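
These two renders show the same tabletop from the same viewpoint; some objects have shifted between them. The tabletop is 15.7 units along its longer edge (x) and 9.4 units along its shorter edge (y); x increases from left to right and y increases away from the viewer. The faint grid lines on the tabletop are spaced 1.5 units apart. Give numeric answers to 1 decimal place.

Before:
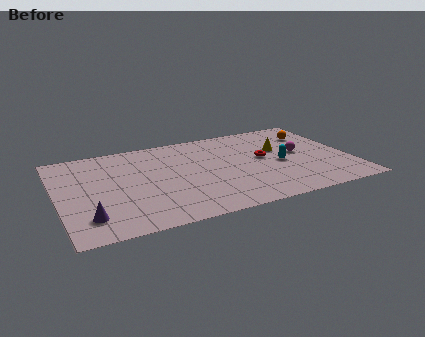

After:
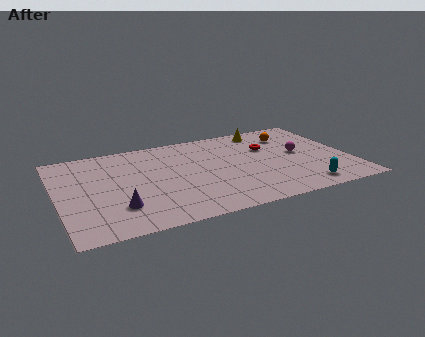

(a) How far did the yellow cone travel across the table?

2.5

From (12.1, 5.8) to (11.6, 8.2), the yellow cone covered √(0.5² + 2.4²) ≈ 2.5 units.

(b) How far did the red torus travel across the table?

1.2

The red torus was near (11.1, 5.1) before and (11.5, 6.2) after, so it travelled √(0.4² + 1.1²) ≈ 1.2 units.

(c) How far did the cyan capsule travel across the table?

3.0

The cyan capsule moved from about (11.9, 4.2) to (12.8, 1.3), a distance of √(0.9² + 2.9²) ≈ 3.0.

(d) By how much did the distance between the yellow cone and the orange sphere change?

-0.7

The distance was about 2.3 in the first image and 1.6 in the second, so they moved 0.7 units closer together.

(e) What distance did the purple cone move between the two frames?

1.7

The purple cone was near (1.4, 2.0) before and (3.0, 2.5) after, so it travelled √(1.6² + 0.5²) ≈ 1.7 units.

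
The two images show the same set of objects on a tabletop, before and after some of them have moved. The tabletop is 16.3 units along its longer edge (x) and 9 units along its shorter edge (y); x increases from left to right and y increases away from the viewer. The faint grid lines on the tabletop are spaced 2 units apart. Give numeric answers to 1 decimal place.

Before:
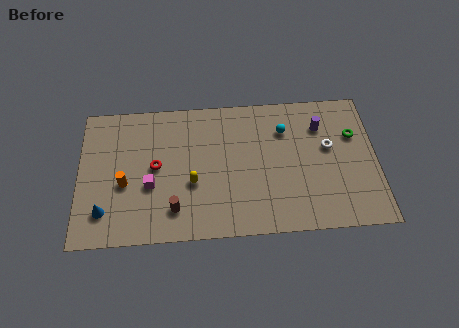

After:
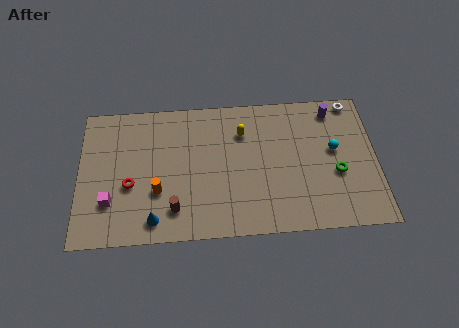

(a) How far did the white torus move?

3.2

The white torus was near (13.7, 5.3) before and (15.1, 8.2) after, so it travelled √(1.4² + 2.9²) ≈ 3.2 units.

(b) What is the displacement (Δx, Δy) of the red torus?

(-1.4, -1.1)

The red torus started near (4.2, 4.7) and ended near (2.8, 3.6).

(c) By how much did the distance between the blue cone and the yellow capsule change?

+2.2

Before: roughly 5.0 units apart; after: 7.2. That's 2.2 units further apart.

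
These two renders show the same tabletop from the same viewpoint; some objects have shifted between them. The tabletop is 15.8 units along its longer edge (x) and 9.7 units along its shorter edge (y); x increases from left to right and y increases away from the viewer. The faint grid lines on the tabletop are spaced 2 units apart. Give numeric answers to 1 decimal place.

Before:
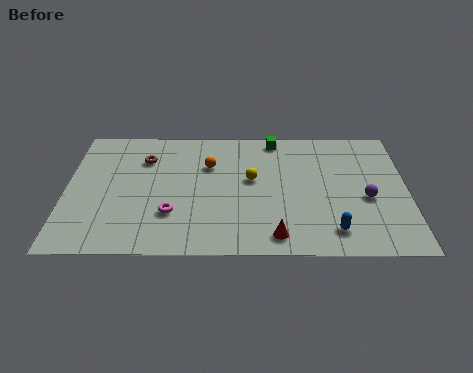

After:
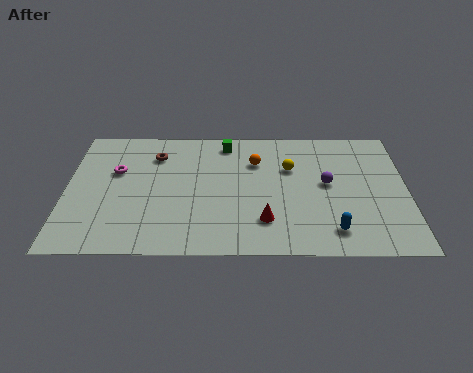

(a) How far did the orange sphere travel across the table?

2.2

The orange sphere was near (6.6, 6.6) before and (8.8, 6.9) after, so it travelled √(2.2² + 0.3²) ≈ 2.2 units.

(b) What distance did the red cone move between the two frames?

1.2

The red cone was near (9.7, 1.3) before and (9.2, 2.4) after, so it travelled √(0.5² + 1.1²) ≈ 1.2 units.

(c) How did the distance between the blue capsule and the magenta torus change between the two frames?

+3.4

Before: roughly 7.5 units apart; after: 10.9. That's 3.4 units further apart.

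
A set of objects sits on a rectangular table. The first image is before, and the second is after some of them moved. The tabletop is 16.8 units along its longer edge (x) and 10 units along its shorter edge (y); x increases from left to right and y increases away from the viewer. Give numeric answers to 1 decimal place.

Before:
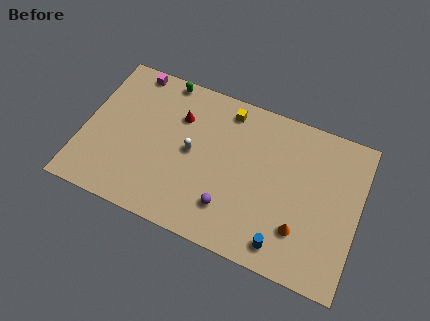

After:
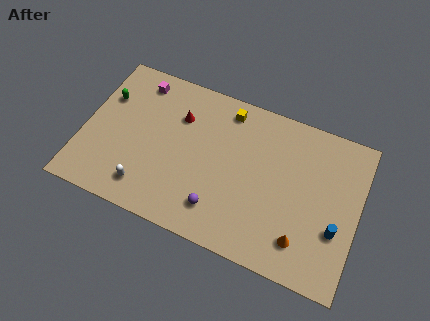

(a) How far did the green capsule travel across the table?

4.1

The green capsule moved from about (4.4, 9.2) to (1.1, 6.8), a distance of √(3.3² + 2.4²) ≈ 4.1.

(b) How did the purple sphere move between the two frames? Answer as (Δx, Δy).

(-0.6, -0.3)

The purple sphere was at about (9.2, 2.4) and moved to about (8.6, 2.1).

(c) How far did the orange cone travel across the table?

0.6

From (13.5, 2.7) to (13.7, 2.1), the orange cone covered √(0.2² + 0.6²) ≈ 0.6 units.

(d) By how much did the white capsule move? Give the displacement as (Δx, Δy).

(-2.4, -3.3)

The white capsule was at about (6.6, 5.1) and moved to about (4.2, 1.8).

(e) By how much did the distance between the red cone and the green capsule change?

+2.1

They were about 2.4 units apart before and 4.5 after — 2.1 units further apart.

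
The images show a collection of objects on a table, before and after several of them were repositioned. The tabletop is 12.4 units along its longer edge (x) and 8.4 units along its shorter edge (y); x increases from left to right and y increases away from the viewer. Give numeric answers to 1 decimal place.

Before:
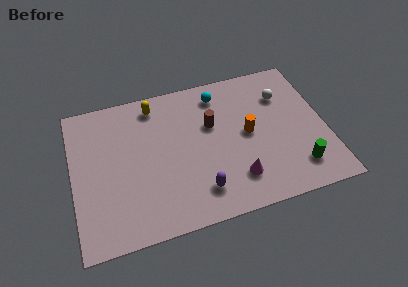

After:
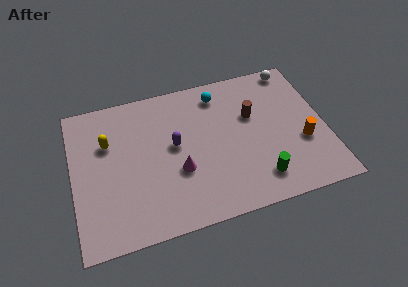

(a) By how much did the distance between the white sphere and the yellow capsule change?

+3.2

They were about 6.4 units apart before and 9.6 after — 3.2 units further apart.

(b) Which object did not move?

the cyan sphere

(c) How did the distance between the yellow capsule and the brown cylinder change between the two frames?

+3.8

The distance was about 3.3 in the first image and 7.1 in the second, so they moved 3.8 units further apart.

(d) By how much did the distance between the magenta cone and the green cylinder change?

+1.1

They were about 3.0 units apart before and 4.1 after — 1.1 units further apart.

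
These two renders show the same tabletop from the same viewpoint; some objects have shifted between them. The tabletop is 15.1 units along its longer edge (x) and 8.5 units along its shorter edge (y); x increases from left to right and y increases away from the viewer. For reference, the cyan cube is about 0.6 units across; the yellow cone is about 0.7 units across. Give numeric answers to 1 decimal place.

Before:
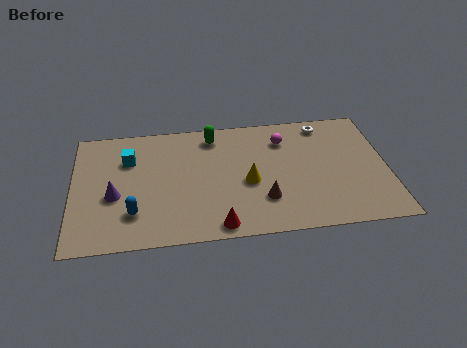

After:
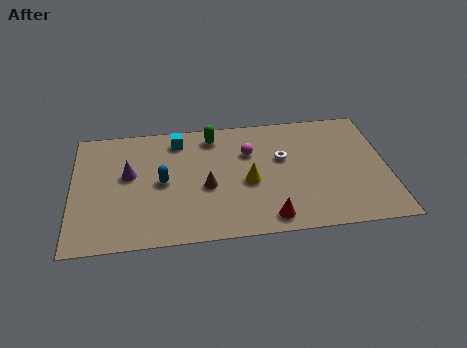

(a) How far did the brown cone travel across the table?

3.0

The brown cone moved from about (9.1, 2.4) to (6.4, 3.6), a distance of √(2.7² + 1.2²) ≈ 3.0.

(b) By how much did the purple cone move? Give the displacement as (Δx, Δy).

(0.7, 1.4)

The purple cone was at about (2.0, 3.5) and moved to about (2.7, 4.9).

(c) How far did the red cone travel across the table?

2.4

The red cone moved from about (6.9, 0.9) to (9.3, 1.1), a distance of √(2.4² + 0.2²) ≈ 2.4.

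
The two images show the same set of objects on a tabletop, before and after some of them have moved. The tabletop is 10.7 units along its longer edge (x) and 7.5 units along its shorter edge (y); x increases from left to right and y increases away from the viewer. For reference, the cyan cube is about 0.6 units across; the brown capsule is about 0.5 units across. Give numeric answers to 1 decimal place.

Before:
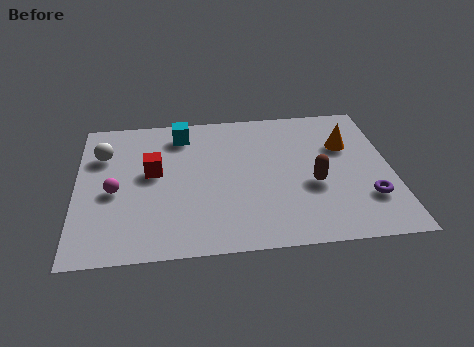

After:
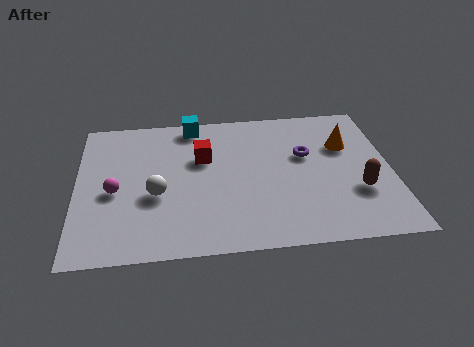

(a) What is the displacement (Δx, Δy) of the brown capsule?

(1.5, -0.5)

The brown capsule started near (8.0, 3.0) and ended near (9.5, 2.5).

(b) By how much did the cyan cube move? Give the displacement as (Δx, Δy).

(0.4, 0.5)

From the two frames, the cyan cube sits at roughly (3.6, 6.2) before and (4.0, 6.7) after.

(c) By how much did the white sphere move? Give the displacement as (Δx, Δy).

(1.8, -2.3)

The white sphere was at about (0.9, 5.3) and moved to about (2.7, 3.0).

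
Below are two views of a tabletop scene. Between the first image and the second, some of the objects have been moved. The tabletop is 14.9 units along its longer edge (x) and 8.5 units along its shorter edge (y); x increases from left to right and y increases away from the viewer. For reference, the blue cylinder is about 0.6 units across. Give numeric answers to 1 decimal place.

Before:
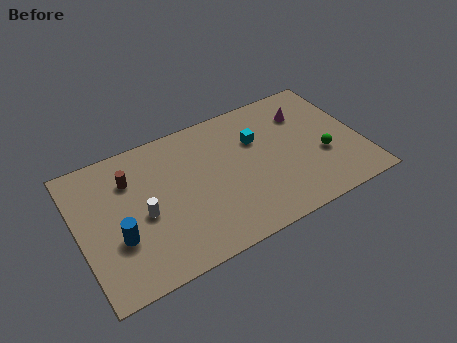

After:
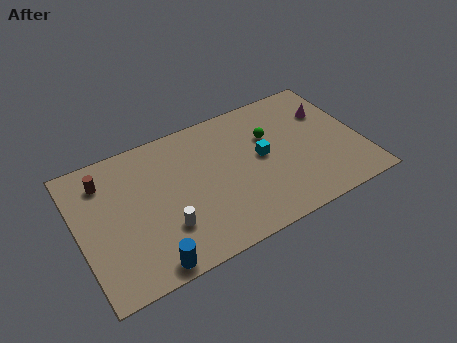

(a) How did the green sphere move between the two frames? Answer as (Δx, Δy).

(-2.5, 2.4)

From the two frames, the green sphere sits at roughly (12.8, 3.2) before and (10.3, 5.6) after.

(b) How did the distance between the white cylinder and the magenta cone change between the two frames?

+0.5

Before: roughly 9.3 units apart; after: 9.8. That's 0.5 units further apart.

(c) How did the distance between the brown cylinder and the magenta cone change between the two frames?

+2.5

The distance was about 9.4 in the first image and 11.9 in the second, so they moved 2.5 units further apart.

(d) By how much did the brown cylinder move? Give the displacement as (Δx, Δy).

(-1.3, 0.5)

From the two frames, the brown cylinder sits at roughly (2.9, 6.2) before and (1.6, 6.7) after.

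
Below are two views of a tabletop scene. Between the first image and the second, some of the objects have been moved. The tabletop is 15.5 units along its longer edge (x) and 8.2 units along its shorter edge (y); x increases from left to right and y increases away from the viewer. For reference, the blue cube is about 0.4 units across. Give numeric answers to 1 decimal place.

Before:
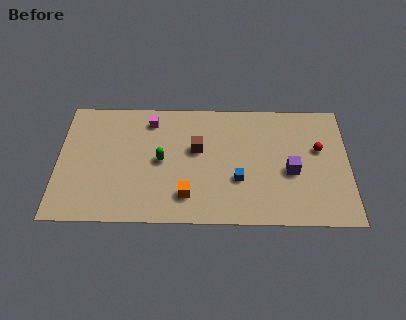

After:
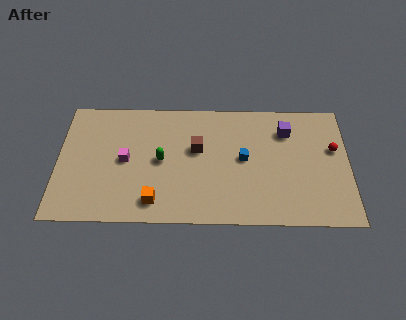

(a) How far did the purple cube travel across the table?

2.7

The purple cube was near (12.4, 3.5) before and (12.2, 6.2) after, so it travelled √(0.2² + 2.7²) ≈ 2.7 units.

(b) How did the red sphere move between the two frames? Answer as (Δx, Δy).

(0.8, 0.0)

The red sphere was at about (13.9, 5.0) and moved to about (14.7, 5.0).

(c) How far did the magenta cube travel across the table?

3.0

From (4.9, 6.8) to (3.6, 4.1), the magenta cube covered √(1.3² + 2.7²) ≈ 3.0 units.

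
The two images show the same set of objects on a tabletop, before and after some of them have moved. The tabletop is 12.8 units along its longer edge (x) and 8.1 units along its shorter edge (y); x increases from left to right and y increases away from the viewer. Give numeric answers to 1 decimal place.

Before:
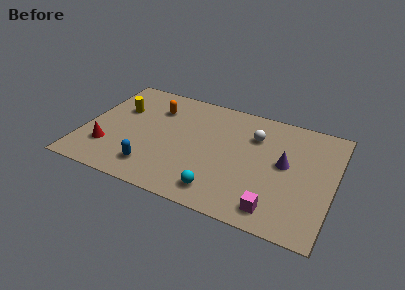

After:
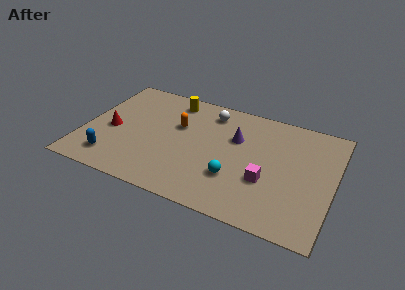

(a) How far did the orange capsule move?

1.6

The orange capsule was near (3.4, 6.0) before and (4.7, 5.1) after, so it travelled √(1.3² + 0.9²) ≈ 1.6 units.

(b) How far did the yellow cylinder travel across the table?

3.1

The yellow cylinder moved from about (1.6, 5.3) to (4.2, 6.9), a distance of √(2.6² + 1.6²) ≈ 3.1.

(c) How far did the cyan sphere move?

1.3

The cyan sphere was near (7.3, 1.3) before and (7.9, 2.5) after, so it travelled √(0.6² + 1.2²) ≈ 1.3 units.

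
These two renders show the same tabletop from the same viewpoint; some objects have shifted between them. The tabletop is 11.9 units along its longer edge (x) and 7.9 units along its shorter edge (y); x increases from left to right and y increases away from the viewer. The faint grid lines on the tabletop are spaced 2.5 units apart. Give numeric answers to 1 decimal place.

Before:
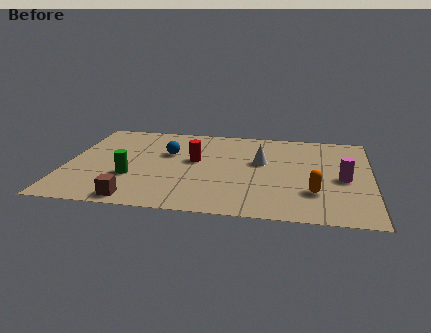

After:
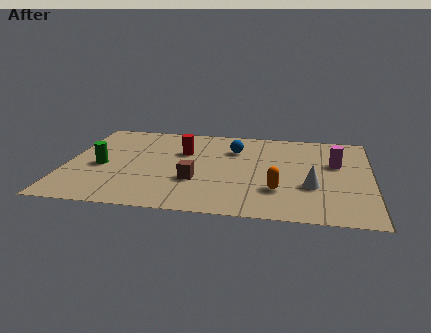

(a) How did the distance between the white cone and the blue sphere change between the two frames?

+0.5

Before: roughly 3.7 units apart; after: 4.2. That's 0.5 units further apart.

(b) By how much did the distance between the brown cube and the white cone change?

-1.6

Before: roughly 6.1 units apart; after: 4.5. That's 1.6 units closer together.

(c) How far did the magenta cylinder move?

1.3

From (10.8, 3.6) to (10.5, 4.9), the magenta cylinder covered √(0.3² + 1.3²) ≈ 1.3 units.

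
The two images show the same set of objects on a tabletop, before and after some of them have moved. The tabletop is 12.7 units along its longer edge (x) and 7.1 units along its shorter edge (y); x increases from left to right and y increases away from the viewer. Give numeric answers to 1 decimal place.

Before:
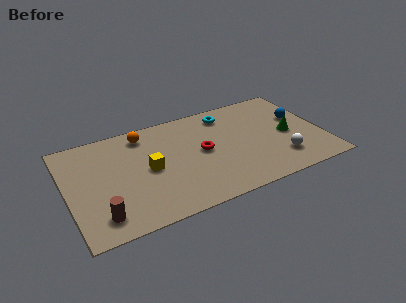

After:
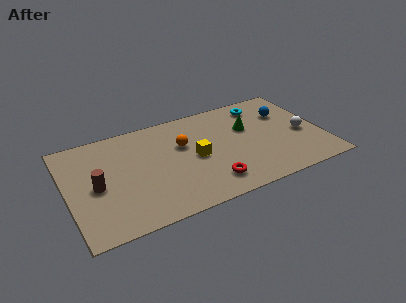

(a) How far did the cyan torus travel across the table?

1.8

The cyan torus moved from about (8.2, 5.9) to (10.0, 5.9), a distance of √(1.8² + 0.0²) ≈ 1.8.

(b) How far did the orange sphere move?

2.3

From (4.0, 6.0) to (5.8, 4.5), the orange sphere covered √(1.8² + 1.5²) ≈ 2.3 units.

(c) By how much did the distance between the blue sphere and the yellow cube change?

-2.7

They were about 7.7 units apart before and 5.0 after — 2.7 units closer together.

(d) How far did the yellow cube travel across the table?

2.3

From (4.0, 3.5) to (6.3, 3.4), the yellow cube covered √(2.3² + 0.1²) ≈ 2.3 units.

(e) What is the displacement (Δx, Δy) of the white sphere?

(1.3, 1.4)

From the two frames, the white sphere sits at roughly (10.4, 1.7) before and (11.7, 3.1) after.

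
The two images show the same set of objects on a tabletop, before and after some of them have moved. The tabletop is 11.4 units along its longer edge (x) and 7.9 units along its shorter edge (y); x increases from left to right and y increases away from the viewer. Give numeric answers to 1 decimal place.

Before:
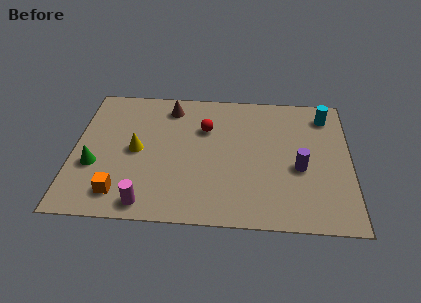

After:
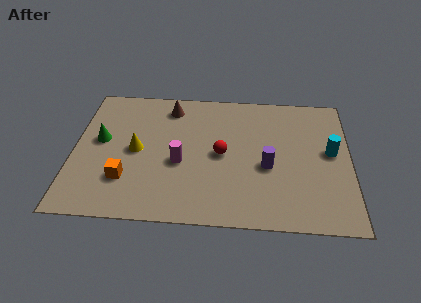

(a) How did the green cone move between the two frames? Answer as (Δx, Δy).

(0.2, 1.5)

The green cone was at about (0.9, 2.9) and moved to about (1.1, 4.4).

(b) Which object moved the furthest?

the magenta cylinder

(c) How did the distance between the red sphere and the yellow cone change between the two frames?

+0.3

The distance was about 3.2 in the first image and 3.5 in the second, so they moved 0.3 units further apart.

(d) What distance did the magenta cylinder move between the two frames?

2.7

The magenta cylinder moved from about (3.1, 0.9) to (4.4, 3.3), a distance of √(1.3² + 2.4²) ≈ 2.7.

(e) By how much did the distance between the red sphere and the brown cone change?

+1.6

The distance was about 1.9 in the first image and 3.5 in the second, so they moved 1.6 units further apart.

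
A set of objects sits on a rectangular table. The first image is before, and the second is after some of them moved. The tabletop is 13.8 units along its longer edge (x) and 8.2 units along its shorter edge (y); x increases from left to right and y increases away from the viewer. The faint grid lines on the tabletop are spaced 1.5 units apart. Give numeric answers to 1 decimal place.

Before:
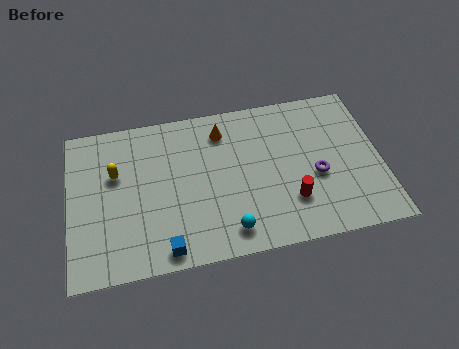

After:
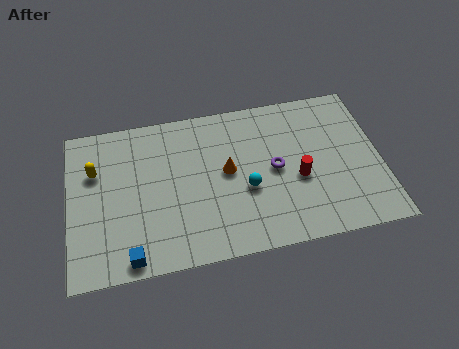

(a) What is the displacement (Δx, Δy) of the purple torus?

(-1.8, 0.7)

The purple torus started near (10.9, 3.4) and ended near (9.1, 4.1).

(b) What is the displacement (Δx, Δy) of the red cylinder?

(0.4, 1.1)

From the two frames, the red cylinder sits at roughly (9.7, 2.3) before and (10.1, 3.4) after.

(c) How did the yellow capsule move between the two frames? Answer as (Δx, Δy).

(-0.9, 0.3)

The yellow capsule started near (2.1, 5.2) and ended near (1.2, 5.5).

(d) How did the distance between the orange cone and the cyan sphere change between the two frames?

-3.9

They were about 5.3 units apart before and 1.4 after — 3.9 units closer together.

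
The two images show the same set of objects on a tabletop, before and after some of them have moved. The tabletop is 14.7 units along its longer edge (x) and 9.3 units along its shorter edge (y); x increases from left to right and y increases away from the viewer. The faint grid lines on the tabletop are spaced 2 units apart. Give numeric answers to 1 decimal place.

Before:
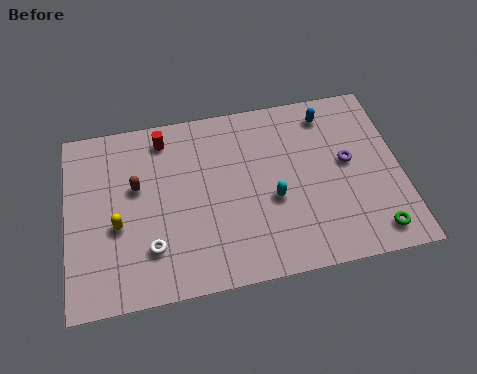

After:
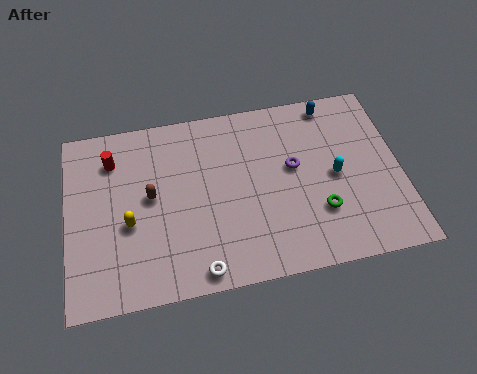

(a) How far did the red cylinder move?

2.4

The red cylinder was near (4.4, 7.9) before and (2.1, 7.2) after, so it travelled √(2.3² + 0.7²) ≈ 2.4 units.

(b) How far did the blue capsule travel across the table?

0.5

The blue capsule moved from about (11.7, 7.8) to (11.9, 8.3), a distance of √(0.2² + 0.5²) ≈ 0.5.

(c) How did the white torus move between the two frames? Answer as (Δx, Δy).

(2.0, -1.5)

The white torus was at about (3.6, 2.4) and moved to about (5.6, 0.9).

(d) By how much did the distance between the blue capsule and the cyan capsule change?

-1.0

The distance was about 4.8 in the first image and 3.8 in the second, so they moved 1.0 units closer together.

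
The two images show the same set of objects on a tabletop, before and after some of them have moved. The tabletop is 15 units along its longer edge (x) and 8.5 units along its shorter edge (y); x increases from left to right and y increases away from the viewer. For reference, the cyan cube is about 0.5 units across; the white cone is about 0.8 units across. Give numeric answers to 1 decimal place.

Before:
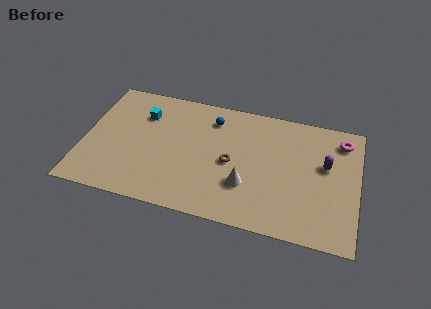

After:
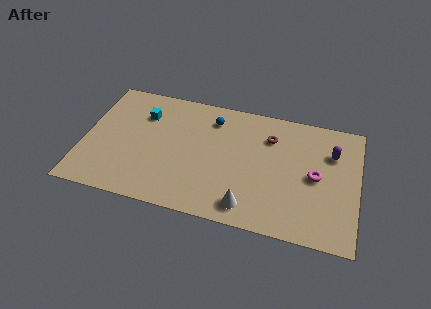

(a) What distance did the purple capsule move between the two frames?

0.9

From (13.2, 5.1) to (13.5, 6.0), the purple capsule covered √(0.3² + 0.9²) ≈ 0.9 units.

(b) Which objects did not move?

the cyan cube and the blue sphere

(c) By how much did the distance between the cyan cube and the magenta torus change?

-1.1

The distance was about 10.9 in the first image and 9.8 in the second, so they moved 1.1 units closer together.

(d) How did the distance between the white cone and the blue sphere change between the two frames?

+1.4

The distance was about 4.6 in the first image and 6.0 in the second, so they moved 1.4 units further apart.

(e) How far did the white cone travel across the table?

1.4

From (9.0, 2.7) to (9.2, 1.3), the white cone covered √(0.2² + 1.4²) ≈ 1.4 units.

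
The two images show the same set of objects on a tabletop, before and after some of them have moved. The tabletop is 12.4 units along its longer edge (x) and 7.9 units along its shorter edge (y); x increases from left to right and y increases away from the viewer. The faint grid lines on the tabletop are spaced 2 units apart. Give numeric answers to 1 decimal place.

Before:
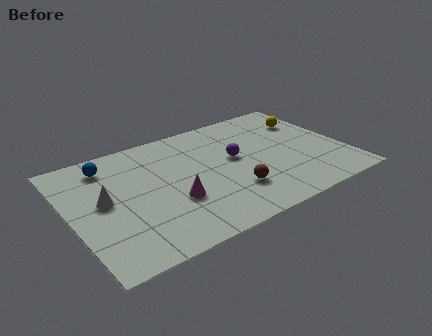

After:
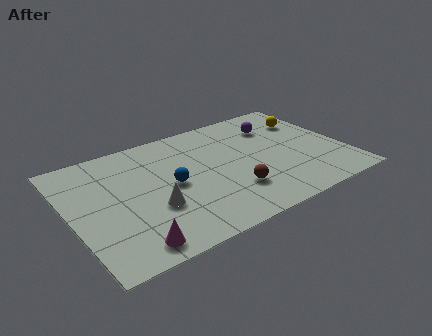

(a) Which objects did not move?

the brown sphere and the yellow sphere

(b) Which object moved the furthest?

the blue sphere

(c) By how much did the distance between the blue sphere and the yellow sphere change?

-2.3

Before: roughly 9.2 units apart; after: 6.9. That's 2.3 units closer together.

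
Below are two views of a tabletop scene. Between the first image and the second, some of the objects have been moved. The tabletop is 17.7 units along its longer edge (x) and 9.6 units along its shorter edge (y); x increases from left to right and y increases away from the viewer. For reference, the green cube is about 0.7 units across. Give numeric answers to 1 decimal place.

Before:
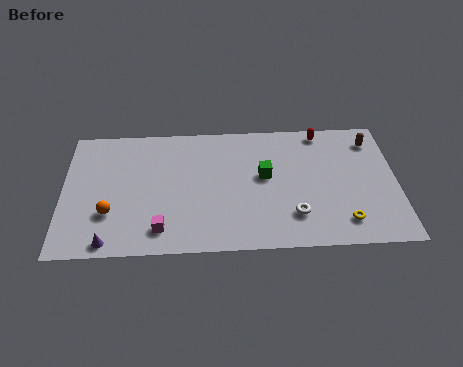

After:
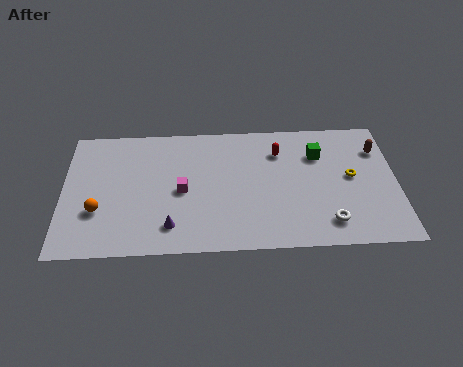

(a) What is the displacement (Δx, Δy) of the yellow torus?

(0.5, 3.3)

The yellow torus started near (14.8, 1.8) and ended near (15.3, 5.1).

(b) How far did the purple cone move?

3.4

The purple cone was near (2.5, 0.9) before and (5.7, 1.9) after, so it travelled √(3.2² + 1.0²) ≈ 3.4 units.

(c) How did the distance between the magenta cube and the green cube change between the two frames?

+1.1

Before: roughly 6.6 units apart; after: 7.7. That's 1.1 units further apart.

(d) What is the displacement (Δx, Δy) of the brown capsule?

(0.3, -0.7)

From the two frames, the brown capsule sits at roughly (16.5, 7.8) before and (16.8, 7.1) after.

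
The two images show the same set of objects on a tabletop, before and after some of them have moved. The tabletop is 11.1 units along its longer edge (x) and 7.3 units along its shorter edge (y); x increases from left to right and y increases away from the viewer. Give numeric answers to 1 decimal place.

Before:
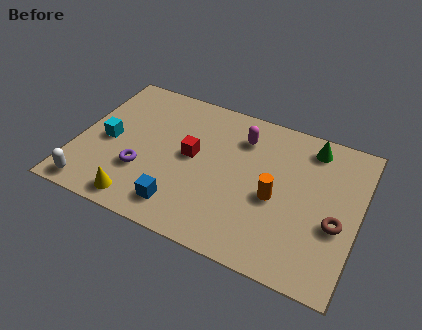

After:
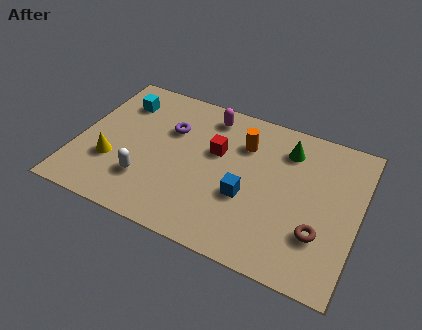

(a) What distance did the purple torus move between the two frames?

2.6

The purple torus was near (2.7, 2.4) before and (3.5, 4.9) after, so it travelled √(0.8² + 2.5²) ≈ 2.6 units.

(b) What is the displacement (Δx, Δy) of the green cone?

(-0.9, -0.5)

The green cone was at about (9.0, 6.2) and moved to about (8.1, 5.7).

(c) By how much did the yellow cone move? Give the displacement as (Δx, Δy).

(-1.3, 1.5)

The yellow cone was at about (2.8, 0.9) and moved to about (1.5, 2.4).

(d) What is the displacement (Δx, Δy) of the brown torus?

(-0.6, -0.7)

The brown torus was at about (10.3, 2.9) and moved to about (9.7, 2.2).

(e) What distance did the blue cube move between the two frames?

2.8

The blue cube was near (4.4, 1.3) before and (6.8, 2.8) after, so it travelled √(2.4² + 1.5²) ≈ 2.8 units.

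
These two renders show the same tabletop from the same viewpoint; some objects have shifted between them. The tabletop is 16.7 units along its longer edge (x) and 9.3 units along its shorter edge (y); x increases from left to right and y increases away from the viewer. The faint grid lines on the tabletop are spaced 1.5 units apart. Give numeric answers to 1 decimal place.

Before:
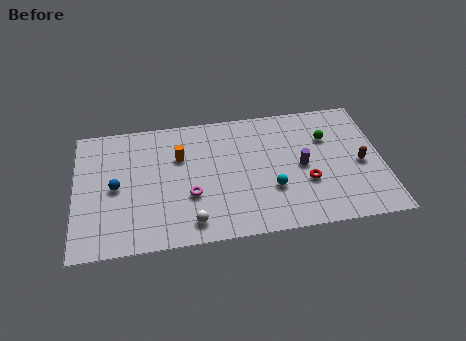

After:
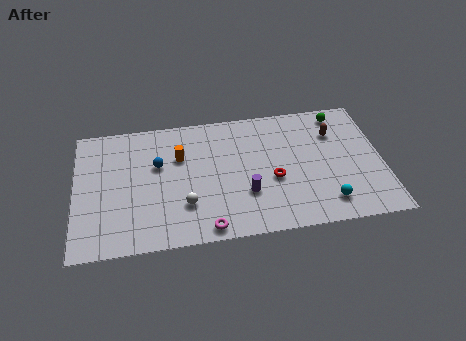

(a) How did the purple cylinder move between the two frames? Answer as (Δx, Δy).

(-3.1, -1.5)

From the two frames, the purple cylinder sits at roughly (12.3, 4.5) before and (9.2, 3.0) after.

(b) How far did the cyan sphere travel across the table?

3.2

The cyan sphere moved from about (10.6, 3.1) to (13.5, 1.7), a distance of √(2.9² + 1.4²) ≈ 3.2.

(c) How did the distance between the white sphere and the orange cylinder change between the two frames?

-1.3

They were about 4.8 units apart before and 3.5 after — 1.3 units closer together.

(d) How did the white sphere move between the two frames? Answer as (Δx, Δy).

(-0.3, 1.3)

From the two frames, the white sphere sits at roughly (6.2, 1.4) before and (5.9, 2.7) after.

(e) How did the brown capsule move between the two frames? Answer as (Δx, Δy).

(-1.3, 2.5)

From the two frames, the brown capsule sits at roughly (15.5, 4.2) before and (14.2, 6.7) after.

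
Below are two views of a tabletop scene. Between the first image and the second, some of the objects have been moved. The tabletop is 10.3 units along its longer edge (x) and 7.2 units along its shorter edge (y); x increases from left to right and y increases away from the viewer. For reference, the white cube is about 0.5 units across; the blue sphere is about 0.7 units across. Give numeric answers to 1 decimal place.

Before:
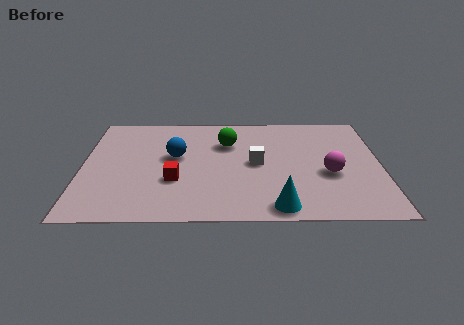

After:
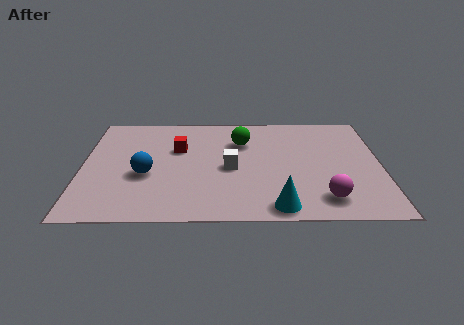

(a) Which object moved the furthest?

the red cube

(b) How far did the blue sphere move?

1.6

The blue sphere was near (3.2, 4.1) before and (2.2, 2.9) after, so it travelled √(1.0² + 1.2²) ≈ 1.6 units.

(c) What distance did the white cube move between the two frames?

0.9

The white cube moved from about (6.0, 3.6) to (5.1, 3.3), a distance of √(0.9² + 0.3²) ≈ 0.9.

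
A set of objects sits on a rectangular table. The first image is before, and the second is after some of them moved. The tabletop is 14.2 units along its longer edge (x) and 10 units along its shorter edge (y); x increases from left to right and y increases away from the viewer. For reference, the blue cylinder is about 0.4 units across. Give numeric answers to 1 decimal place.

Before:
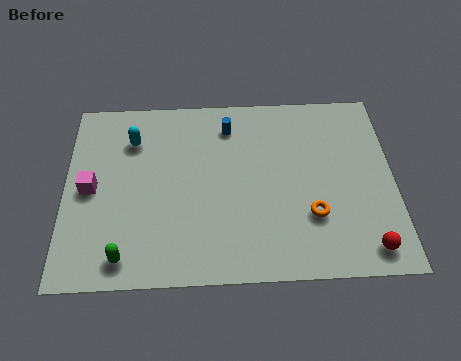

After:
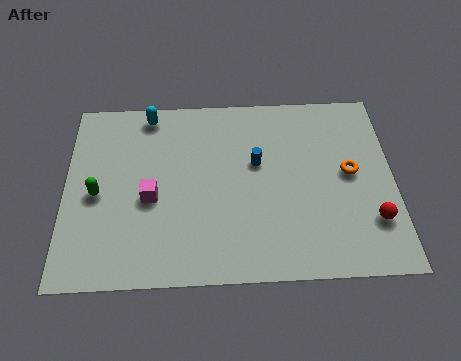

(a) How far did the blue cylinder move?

2.4

The blue cylinder moved from about (7.1, 8.1) to (8.3, 6.0), a distance of √(1.2² + 2.1²) ≈ 2.4.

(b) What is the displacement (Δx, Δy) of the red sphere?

(0.3, 1.4)

The red sphere started near (12.9, 1.3) and ended near (13.2, 2.7).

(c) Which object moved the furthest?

the green capsule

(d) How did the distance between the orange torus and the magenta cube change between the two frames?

-1.0

Before: roughly 9.7 units apart; after: 8.7. That's 1.0 units closer together.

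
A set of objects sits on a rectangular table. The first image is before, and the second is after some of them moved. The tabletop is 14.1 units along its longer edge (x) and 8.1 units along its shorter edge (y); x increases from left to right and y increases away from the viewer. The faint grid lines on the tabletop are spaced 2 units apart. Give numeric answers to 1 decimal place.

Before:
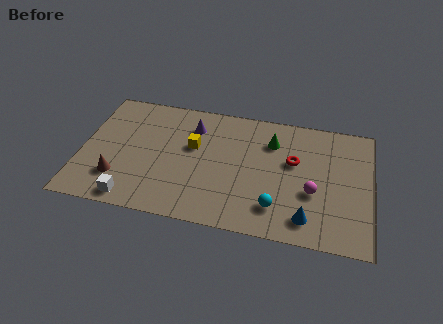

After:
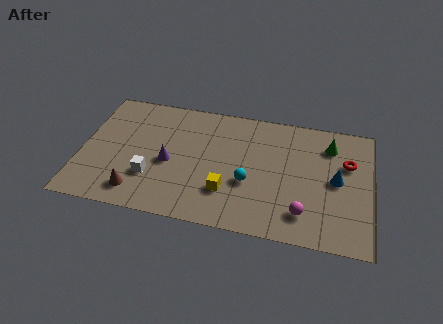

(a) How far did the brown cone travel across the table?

1.2

The brown cone moved from about (1.9, 2.1) to (2.9, 1.4), a distance of √(1.0² + 0.7²) ≈ 1.2.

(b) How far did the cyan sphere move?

1.9

The cyan sphere was near (9.6, 1.8) before and (8.2, 3.1) after, so it travelled √(1.4² + 1.3²) ≈ 1.9 units.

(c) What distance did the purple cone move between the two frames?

2.8

The purple cone was near (5.3, 6.2) before and (4.3, 3.6) after, so it travelled √(1.0² + 2.6²) ≈ 2.8 units.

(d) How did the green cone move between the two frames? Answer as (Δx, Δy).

(2.8, 0.3)

From the two frames, the green cone sits at roughly (9.2, 6.0) before and (12.0, 6.3) after.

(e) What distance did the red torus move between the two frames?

2.6

From (10.3, 4.9) to (12.9, 5.3), the red torus covered √(2.6² + 0.4²) ≈ 2.6 units.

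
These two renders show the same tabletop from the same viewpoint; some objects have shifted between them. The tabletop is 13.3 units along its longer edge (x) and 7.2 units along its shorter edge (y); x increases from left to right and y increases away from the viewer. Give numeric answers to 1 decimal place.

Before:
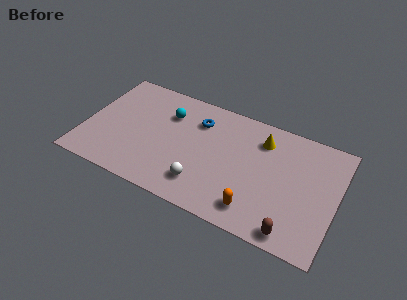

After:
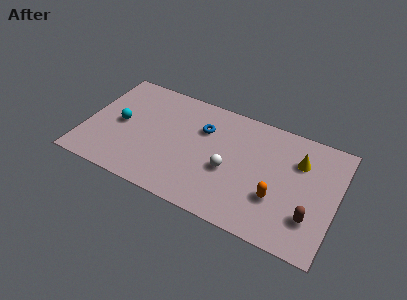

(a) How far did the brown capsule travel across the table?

1.4

The brown capsule was near (11.3, 0.8) before and (12.1, 2.0) after, so it travelled √(0.8² + 1.2²) ≈ 1.4 units.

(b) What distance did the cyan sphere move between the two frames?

2.9

From (4.2, 5.2) to (1.8, 3.6), the cyan sphere covered √(2.4² + 1.6²) ≈ 2.9 units.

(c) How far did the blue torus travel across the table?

0.5

The blue torus moved from about (5.8, 5.4) to (6.1, 5.0), a distance of √(0.3² + 0.4²) ≈ 0.5.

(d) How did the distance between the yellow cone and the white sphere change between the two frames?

-0.7

The distance was about 4.8 in the first image and 4.1 in the second, so they moved 0.7 units closer together.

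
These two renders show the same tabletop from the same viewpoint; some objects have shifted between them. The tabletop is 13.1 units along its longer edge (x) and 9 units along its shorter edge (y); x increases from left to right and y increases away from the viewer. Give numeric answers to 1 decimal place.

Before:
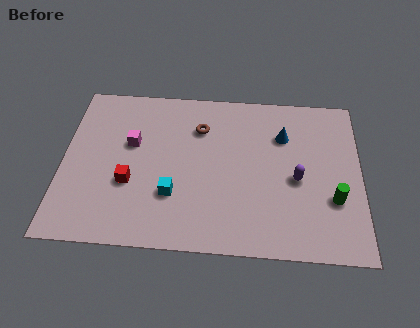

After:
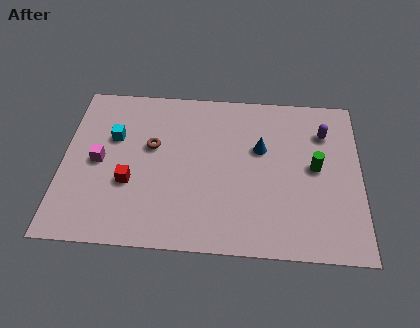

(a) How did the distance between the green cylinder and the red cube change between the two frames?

-0.7

Before: roughly 8.9 units apart; after: 8.2. That's 0.7 units closer together.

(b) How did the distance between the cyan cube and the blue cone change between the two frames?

+0.5

Before: roughly 6.0 units apart; after: 6.5. That's 0.5 units further apart.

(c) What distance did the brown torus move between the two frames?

2.4

The brown torus moved from about (6.0, 6.6) to (3.9, 5.4), a distance of √(2.1² + 1.2²) ≈ 2.4.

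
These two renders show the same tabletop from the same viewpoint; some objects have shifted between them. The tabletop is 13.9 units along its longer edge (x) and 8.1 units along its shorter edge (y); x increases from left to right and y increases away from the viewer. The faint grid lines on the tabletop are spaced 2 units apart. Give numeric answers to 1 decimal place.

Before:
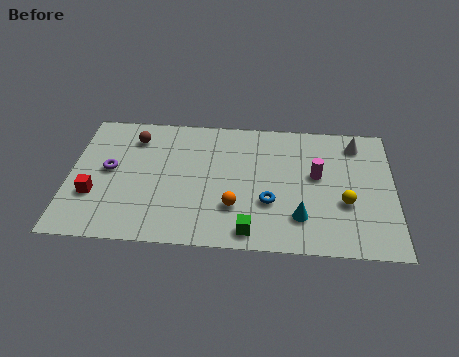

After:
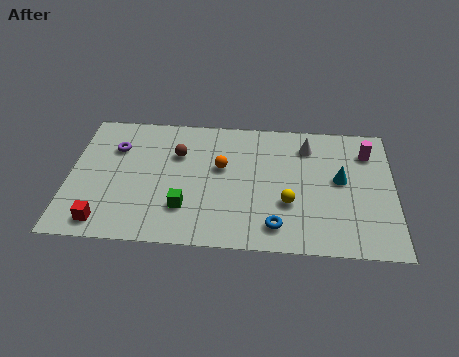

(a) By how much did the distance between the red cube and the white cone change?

-1.8

They were about 11.9 units apart before and 10.1 after — 1.8 units closer together.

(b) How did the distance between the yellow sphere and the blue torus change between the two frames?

-1.7

Before: roughly 3.2 units apart; after: 1.5. That's 1.7 units closer together.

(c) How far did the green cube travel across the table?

3.0

From (7.8, 1.0) to (5.0, 2.2), the green cube covered √(2.8² + 1.2²) ≈ 3.0 units.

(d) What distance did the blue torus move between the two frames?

1.4

From (8.6, 2.8) to (8.9, 1.4), the blue torus covered √(0.3² + 1.4²) ≈ 1.4 units.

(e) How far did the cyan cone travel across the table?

2.9

The cyan cone was near (9.9, 2.0) before and (11.6, 4.4) after, so it travelled √(1.7² + 2.4²) ≈ 2.9 units.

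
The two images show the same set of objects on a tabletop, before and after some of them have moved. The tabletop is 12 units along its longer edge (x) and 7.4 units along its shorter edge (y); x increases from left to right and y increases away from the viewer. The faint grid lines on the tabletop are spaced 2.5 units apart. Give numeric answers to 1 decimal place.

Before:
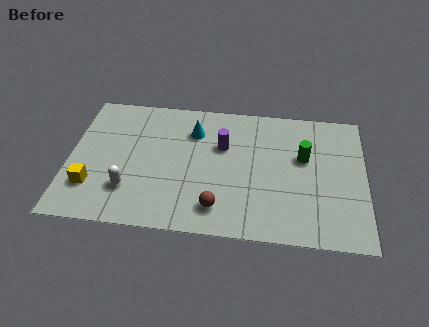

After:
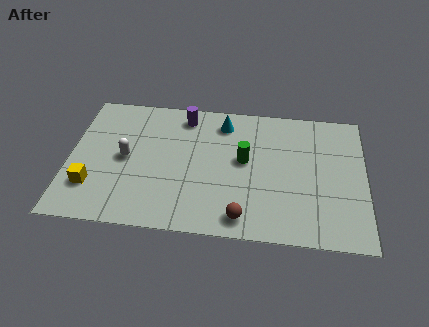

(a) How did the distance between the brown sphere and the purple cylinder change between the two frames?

+2.5

Before: roughly 3.4 units apart; after: 5.9. That's 2.5 units further apart.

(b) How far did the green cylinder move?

2.4

The green cylinder moved from about (9.5, 4.5) to (7.1, 4.1), a distance of √(2.4² + 0.4²) ≈ 2.4.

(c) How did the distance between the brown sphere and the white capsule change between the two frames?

+1.9

They were about 3.6 units apart before and 5.5 after — 1.9 units further apart.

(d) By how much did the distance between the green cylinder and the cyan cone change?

-2.4

They were about 4.6 units apart before and 2.2 after — 2.4 units closer together.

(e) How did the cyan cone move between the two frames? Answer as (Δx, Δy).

(1.2, 0.6)

The cyan cone started near (5.0, 5.5) and ended near (6.2, 6.1).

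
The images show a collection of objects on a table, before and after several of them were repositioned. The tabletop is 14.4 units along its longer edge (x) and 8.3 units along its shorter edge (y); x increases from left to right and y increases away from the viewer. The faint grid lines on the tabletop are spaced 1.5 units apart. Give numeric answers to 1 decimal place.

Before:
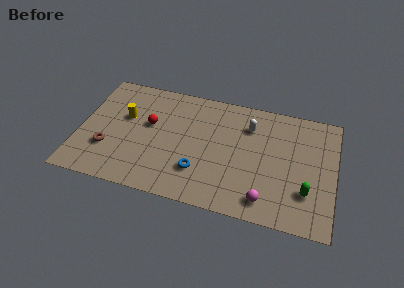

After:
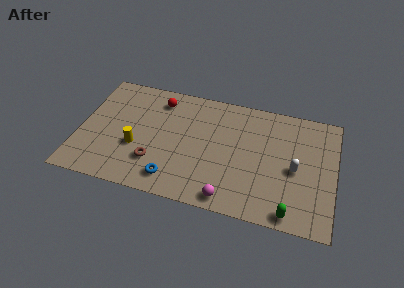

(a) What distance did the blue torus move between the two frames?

1.7

The blue torus moved from about (6.9, 2.3) to (5.5, 1.4), a distance of √(1.4² + 0.9²) ≈ 1.7.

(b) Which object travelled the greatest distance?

the white capsule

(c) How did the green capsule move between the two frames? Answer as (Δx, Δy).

(-0.8, -1.6)

From the two frames, the green capsule sits at roughly (12.9, 2.4) before and (12.1, 0.8) after.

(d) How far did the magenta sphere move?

2.0

The magenta sphere was near (10.7, 1.3) before and (8.7, 0.9) after, so it travelled √(2.0² + 0.4²) ≈ 2.0 units.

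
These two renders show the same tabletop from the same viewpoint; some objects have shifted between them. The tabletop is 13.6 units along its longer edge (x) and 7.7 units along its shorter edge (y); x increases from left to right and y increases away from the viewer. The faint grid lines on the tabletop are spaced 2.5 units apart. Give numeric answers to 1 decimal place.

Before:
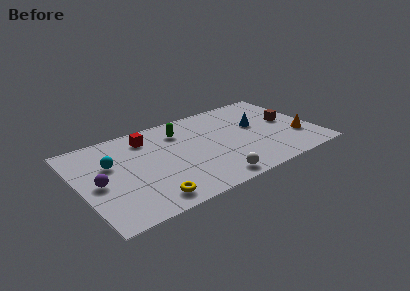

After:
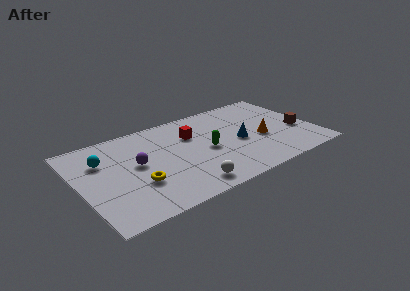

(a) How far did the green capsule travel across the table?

2.6

From (6.1, 5.9) to (7.3, 3.6), the green capsule covered √(1.2² + 2.3²) ≈ 2.6 units.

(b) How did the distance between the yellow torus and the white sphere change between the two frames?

-0.6

The distance was about 3.6 in the first image and 3.0 in the second, so they moved 0.6 units closer together.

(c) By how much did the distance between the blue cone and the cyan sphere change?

-0.6

They were about 8.5 units apart before and 7.9 after — 0.6 units closer together.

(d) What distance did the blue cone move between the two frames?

1.6

The blue cone was near (10.4, 4.5) before and (9.2, 3.5) after, so it travelled √(1.2² + 1.0²) ≈ 1.6 units.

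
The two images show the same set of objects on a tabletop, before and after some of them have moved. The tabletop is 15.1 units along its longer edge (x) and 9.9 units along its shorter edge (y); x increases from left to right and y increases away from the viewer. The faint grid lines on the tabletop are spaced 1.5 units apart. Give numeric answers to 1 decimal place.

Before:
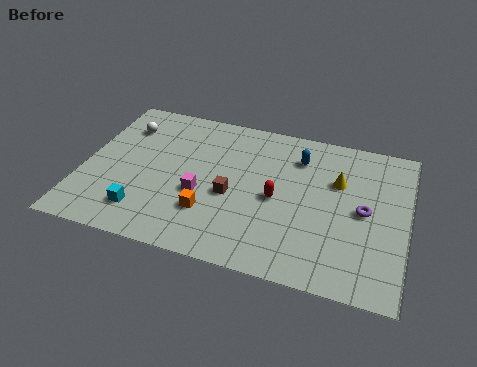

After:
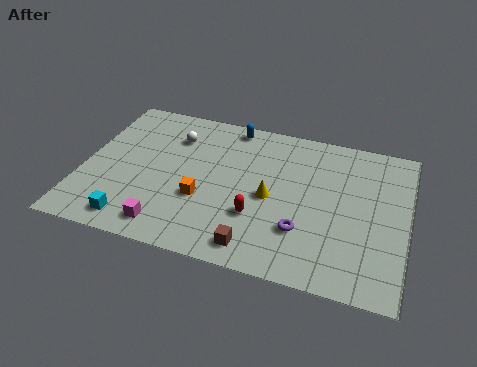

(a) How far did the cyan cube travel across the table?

0.8

The cyan cube moved from about (3.1, 2.0) to (2.7, 1.3), a distance of √(0.4² + 0.7²) ≈ 0.8.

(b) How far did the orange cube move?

0.9

The orange cube was near (6.1, 2.8) before and (5.7, 3.6) after, so it travelled √(0.4² + 0.8²) ≈ 0.9 units.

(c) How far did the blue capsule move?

3.5

From (9.9, 7.6) to (6.6, 8.9), the blue capsule covered √(3.3² + 1.3²) ≈ 3.5 units.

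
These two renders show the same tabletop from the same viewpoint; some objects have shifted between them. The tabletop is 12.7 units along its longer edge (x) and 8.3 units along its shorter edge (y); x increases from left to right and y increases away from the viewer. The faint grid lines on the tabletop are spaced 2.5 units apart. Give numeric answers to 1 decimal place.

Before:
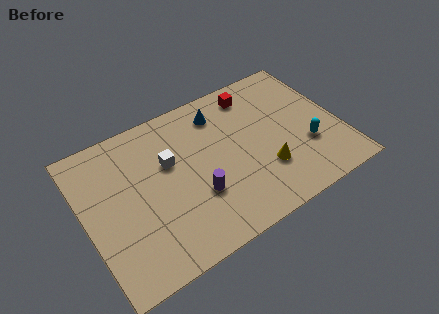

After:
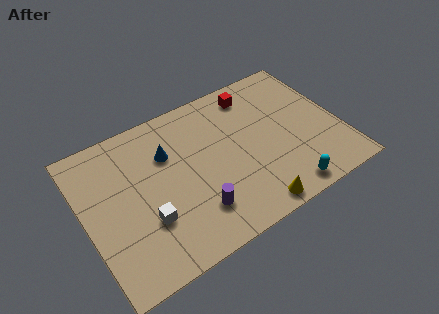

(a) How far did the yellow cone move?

2.0

The yellow cone was near (8.7, 2.5) before and (7.7, 0.8) after, so it travelled √(1.0² + 1.7²) ≈ 2.0 units.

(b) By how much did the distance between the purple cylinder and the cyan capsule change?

-1.2

The distance was about 5.6 in the first image and 4.4 in the second, so they moved 1.2 units closer together.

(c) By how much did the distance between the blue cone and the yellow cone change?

+1.5

The distance was about 4.5 in the first image and 6.0 in the second, so they moved 1.5 units further apart.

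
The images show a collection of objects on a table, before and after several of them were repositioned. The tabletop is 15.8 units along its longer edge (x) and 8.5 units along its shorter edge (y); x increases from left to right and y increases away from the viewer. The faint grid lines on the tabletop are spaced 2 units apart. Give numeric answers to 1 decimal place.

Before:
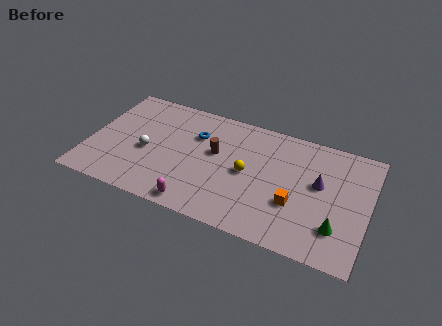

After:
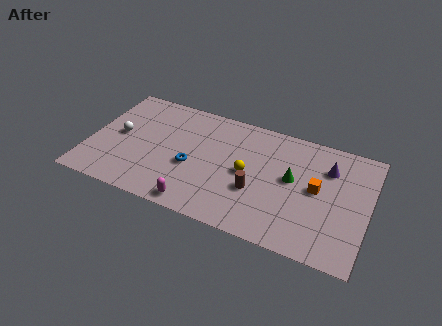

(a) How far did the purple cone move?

1.4

From (13.0, 4.9) to (13.4, 6.2), the purple cone covered √(0.4² + 1.3²) ≈ 1.4 units.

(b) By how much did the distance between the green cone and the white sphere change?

-1.1

Before: roughly 11.0 units apart; after: 9.9. That's 1.1 units closer together.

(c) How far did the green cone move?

3.7

The green cone moved from about (14.2, 2.2) to (11.5, 4.7), a distance of √(2.7² + 2.5²) ≈ 3.7.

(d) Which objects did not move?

the yellow sphere and the magenta capsule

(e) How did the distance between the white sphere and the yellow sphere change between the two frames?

+1.7

Before: roughly 5.7 units apart; after: 7.4. That's 1.7 units further apart.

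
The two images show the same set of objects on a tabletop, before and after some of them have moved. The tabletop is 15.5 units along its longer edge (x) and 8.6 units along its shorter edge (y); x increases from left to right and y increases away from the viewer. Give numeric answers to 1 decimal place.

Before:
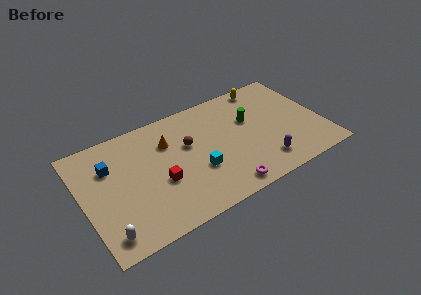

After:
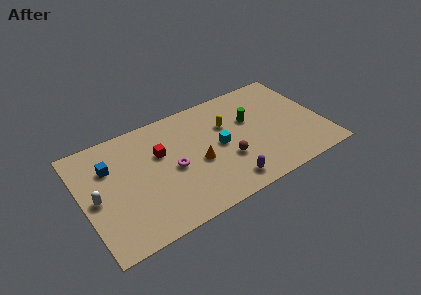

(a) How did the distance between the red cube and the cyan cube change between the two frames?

+1.5

They were about 2.4 units apart before and 3.9 after — 1.5 units further apart.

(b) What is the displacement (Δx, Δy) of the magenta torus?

(-2.9, 3.0)

The magenta torus was at about (8.6, 1.0) and moved to about (5.7, 4.0).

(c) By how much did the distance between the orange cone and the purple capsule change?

-4.3

They were about 7.1 units apart before and 2.8 after — 4.3 units closer together.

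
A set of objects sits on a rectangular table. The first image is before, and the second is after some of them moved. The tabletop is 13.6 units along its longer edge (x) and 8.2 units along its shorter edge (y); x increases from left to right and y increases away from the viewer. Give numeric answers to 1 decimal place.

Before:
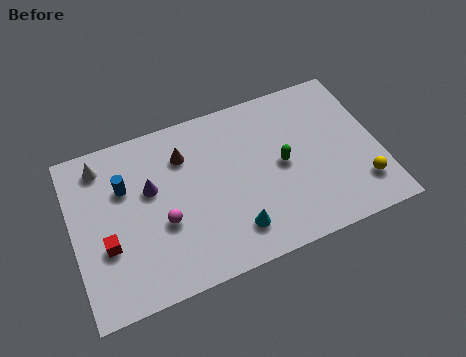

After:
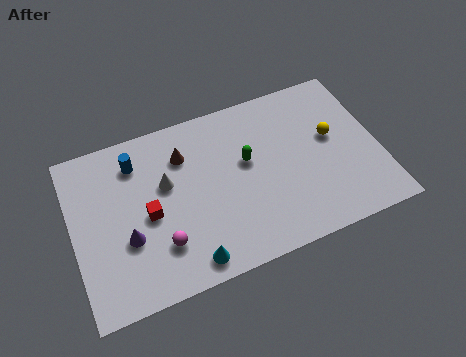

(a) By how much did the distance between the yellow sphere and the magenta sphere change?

-0.5

The distance was about 8.8 in the first image and 8.3 in the second, so they moved 0.5 units closer together.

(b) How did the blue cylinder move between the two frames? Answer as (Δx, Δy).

(0.6, 1.0)

The blue cylinder was at about (2.4, 5.5) and moved to about (3.0, 6.5).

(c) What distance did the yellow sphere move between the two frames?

3.0

The yellow sphere moved from about (12.6, 1.9) to (11.6, 4.7), a distance of √(1.0² + 2.8²) ≈ 3.0.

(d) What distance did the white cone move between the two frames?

3.3

From (1.5, 6.9) to (4.2, 5.0), the white cone covered √(2.7² + 1.9²) ≈ 3.3 units.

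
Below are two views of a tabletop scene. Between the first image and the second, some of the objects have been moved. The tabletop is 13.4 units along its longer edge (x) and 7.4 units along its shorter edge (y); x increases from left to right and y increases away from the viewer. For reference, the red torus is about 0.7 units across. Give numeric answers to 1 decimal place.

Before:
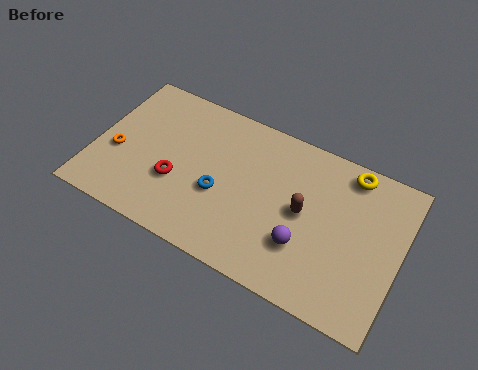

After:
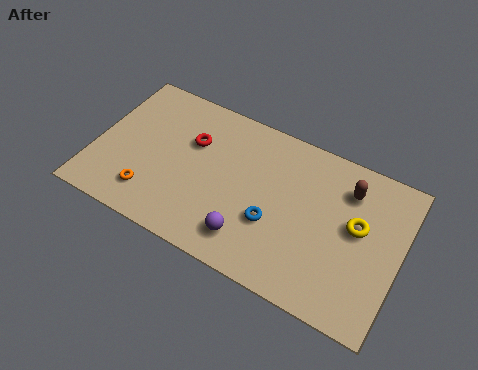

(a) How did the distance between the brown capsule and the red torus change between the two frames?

+1.2

The distance was about 5.6 in the first image and 6.8 in the second, so they moved 1.2 units further apart.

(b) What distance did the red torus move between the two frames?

2.2

The red torus moved from about (3.7, 2.7) to (4.1, 4.9), a distance of √(0.4² + 2.2²) ≈ 2.2.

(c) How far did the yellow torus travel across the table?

2.4

The yellow torus moved from about (10.9, 6.5) to (11.5, 4.2), a distance of √(0.6² + 2.3²) ≈ 2.4.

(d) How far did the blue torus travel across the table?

2.4

From (5.6, 3.0) to (8.0, 2.7), the blue torus covered √(2.4² + 0.3²) ≈ 2.4 units.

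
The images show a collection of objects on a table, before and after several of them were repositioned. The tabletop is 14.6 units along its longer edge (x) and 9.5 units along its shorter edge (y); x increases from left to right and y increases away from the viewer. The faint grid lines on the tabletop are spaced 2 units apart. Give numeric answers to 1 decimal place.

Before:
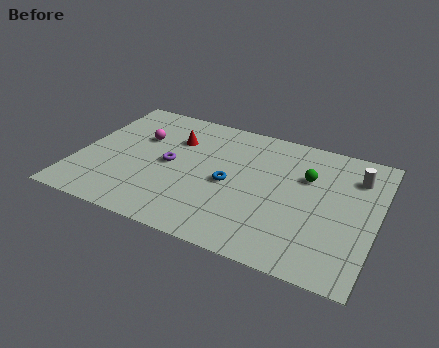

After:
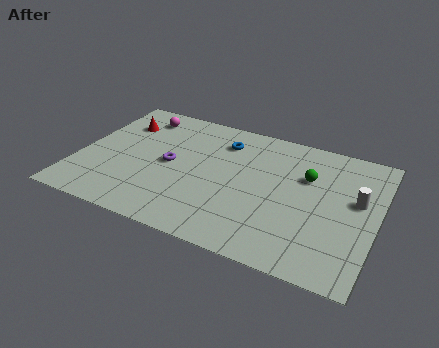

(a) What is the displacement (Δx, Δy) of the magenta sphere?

(-0.3, 1.7)

The magenta sphere started near (2.8, 6.2) and ended near (2.5, 7.9).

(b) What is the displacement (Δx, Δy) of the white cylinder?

(0.2, -1.7)

The white cylinder started near (13.4, 7.2) and ended near (13.6, 5.5).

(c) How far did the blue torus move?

3.1

The blue torus moved from about (7.5, 4.4) to (6.8, 7.4), a distance of √(0.7² + 3.0²) ≈ 3.1.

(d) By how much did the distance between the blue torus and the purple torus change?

+0.5

The distance was about 3.0 in the first image and 3.5 in the second, so they moved 0.5 units further apart.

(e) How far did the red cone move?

2.8

The red cone was near (4.5, 6.7) before and (1.7, 7.0) after, so it travelled √(2.8² + 0.3²) ≈ 2.8 units.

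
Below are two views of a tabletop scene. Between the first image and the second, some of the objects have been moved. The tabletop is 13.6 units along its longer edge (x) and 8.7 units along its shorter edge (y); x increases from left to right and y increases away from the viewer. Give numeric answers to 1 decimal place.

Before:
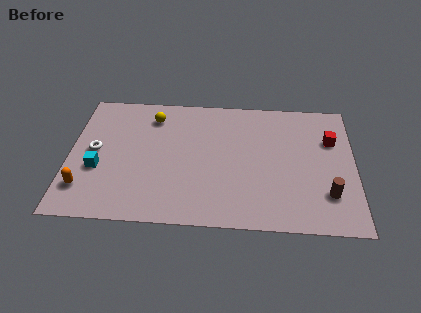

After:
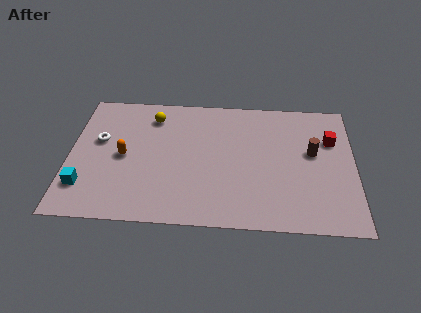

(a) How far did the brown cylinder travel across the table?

2.8

From (12.3, 2.3) to (11.6, 5.0), the brown cylinder covered √(0.7² + 2.7²) ≈ 2.8 units.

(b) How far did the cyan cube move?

1.3

The cyan cube was near (1.4, 3.3) before and (0.8, 2.1) after, so it travelled √(0.6² + 1.2²) ≈ 1.3 units.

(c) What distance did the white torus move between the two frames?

0.7

The white torus was near (1.2, 4.5) before and (1.4, 5.2) after, so it travelled √(0.2² + 0.7²) ≈ 0.7 units.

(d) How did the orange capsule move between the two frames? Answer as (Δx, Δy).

(1.8, 2.2)

The orange capsule started near (0.8, 2.0) and ended near (2.6, 4.2).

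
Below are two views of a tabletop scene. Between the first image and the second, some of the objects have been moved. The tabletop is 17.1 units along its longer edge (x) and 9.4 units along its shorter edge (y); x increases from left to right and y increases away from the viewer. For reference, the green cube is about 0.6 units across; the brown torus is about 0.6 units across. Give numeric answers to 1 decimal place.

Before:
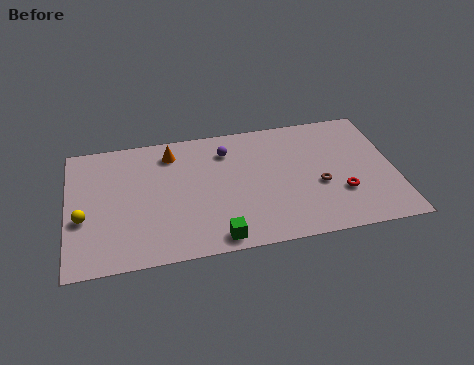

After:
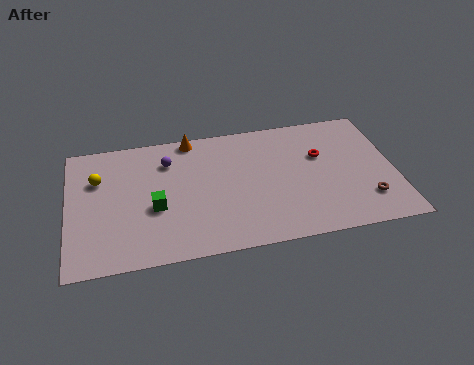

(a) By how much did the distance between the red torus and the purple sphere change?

+0.9

Before: roughly 7.2 units apart; after: 8.1. That's 0.9 units further apart.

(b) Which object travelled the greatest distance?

the green cube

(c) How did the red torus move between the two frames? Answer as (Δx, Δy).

(-0.9, 3.0)

The red torus was at about (14.2, 3.0) and moved to about (13.3, 6.0).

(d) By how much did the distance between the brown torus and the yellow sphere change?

+2.2

The distance was about 12.3 in the first image and 14.5 in the second, so they moved 2.2 units further apart.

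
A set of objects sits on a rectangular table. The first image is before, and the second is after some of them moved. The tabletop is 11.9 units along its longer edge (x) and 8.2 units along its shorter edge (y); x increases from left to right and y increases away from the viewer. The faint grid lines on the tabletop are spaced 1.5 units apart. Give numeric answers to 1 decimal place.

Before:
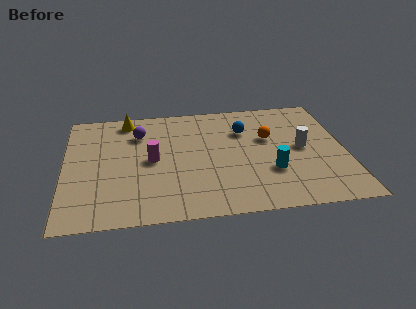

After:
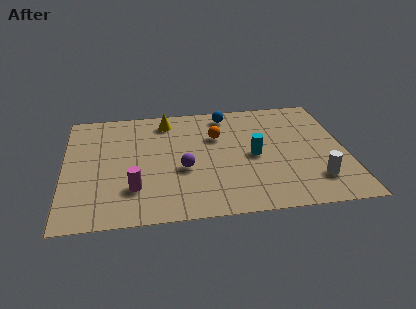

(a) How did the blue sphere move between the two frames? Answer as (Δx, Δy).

(-0.7, 1.3)

The blue sphere was at about (7.7, 5.8) and moved to about (7.0, 7.1).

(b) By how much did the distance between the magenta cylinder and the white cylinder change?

+1.2

Before: roughly 6.4 units apart; after: 7.6. That's 1.2 units further apart.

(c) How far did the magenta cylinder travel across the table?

2.1

From (3.7, 4.1) to (2.9, 2.2), the magenta cylinder covered √(0.8² + 1.9²) ≈ 2.1 units.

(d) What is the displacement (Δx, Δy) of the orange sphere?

(-2.2, 0.4)

The orange sphere was at about (8.7, 5.1) and moved to about (6.5, 5.5).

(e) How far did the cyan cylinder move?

1.4

The cyan cylinder moved from about (8.7, 2.7) to (8.0, 3.9), a distance of √(0.7² + 1.2²) ≈ 1.4.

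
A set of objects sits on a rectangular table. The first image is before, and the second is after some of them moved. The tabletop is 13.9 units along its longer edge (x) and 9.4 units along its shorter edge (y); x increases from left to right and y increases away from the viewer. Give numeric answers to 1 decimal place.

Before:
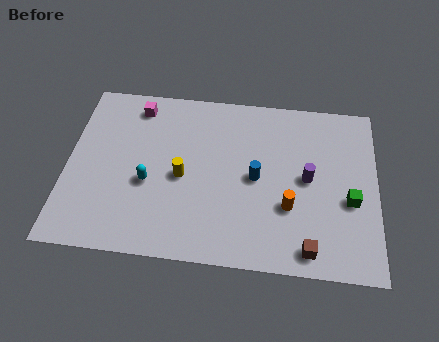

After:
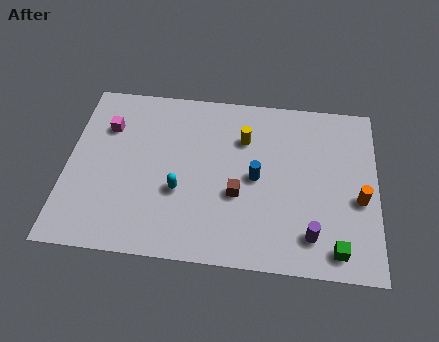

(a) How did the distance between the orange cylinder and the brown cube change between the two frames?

+3.1

Before: roughly 2.3 units apart; after: 5.4. That's 3.1 units further apart.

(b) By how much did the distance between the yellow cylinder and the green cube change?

-0.6

The distance was about 7.5 in the first image and 6.9 in the second, so they moved 0.6 units closer together.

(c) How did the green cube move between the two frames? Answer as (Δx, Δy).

(-0.6, -2.6)

From the two frames, the green cube sits at roughly (12.7, 3.8) before and (12.1, 1.2) after.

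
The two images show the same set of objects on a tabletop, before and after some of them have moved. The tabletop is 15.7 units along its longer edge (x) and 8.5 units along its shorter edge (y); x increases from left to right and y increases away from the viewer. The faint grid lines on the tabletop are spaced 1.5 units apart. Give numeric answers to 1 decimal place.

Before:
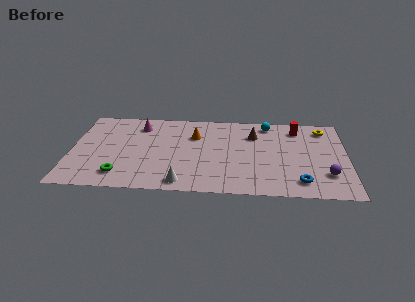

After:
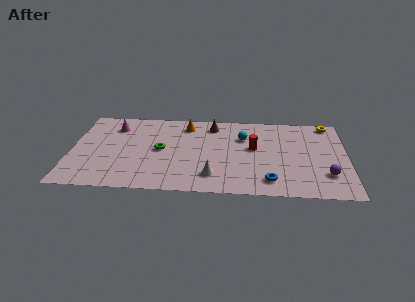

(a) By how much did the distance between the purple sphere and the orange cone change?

+1.0

The distance was about 8.3 in the first image and 9.3 in the second, so they moved 1.0 units further apart.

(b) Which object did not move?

the purple sphere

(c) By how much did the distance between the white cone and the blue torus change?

-3.4

The distance was about 6.6 in the first image and 3.2 in the second, so they moved 3.4 units closer together.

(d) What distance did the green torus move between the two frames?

3.5

The green torus was near (2.9, 1.6) before and (5.1, 4.3) after, so it travelled √(2.2² + 2.7²) ≈ 3.5 units.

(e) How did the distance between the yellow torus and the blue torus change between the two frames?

+1.3

The distance was about 5.8 in the first image and 7.1 in the second, so they moved 1.3 units further apart.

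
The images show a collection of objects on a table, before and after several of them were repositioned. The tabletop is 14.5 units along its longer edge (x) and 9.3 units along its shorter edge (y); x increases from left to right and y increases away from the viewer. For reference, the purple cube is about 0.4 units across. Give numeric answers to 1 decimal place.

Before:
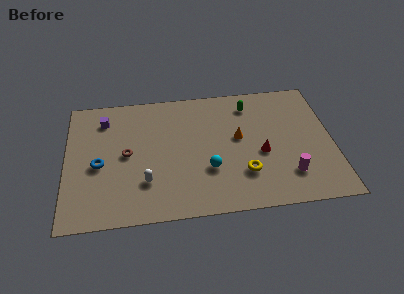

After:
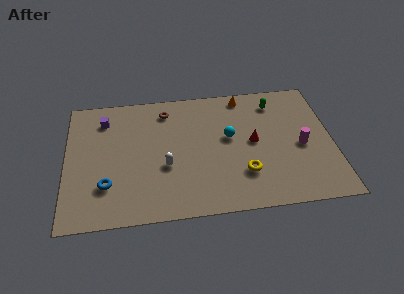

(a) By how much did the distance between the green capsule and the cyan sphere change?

-1.6

Before: roughly 5.1 units apart; after: 3.5. That's 1.6 units closer together.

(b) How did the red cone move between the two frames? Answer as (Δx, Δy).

(-0.4, 0.9)

From the two frames, the red cone sits at roughly (10.6, 3.9) before and (10.2, 4.8) after.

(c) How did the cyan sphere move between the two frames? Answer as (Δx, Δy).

(1.2, 2.2)

The cyan sphere was at about (7.7, 3.1) and moved to about (8.9, 5.3).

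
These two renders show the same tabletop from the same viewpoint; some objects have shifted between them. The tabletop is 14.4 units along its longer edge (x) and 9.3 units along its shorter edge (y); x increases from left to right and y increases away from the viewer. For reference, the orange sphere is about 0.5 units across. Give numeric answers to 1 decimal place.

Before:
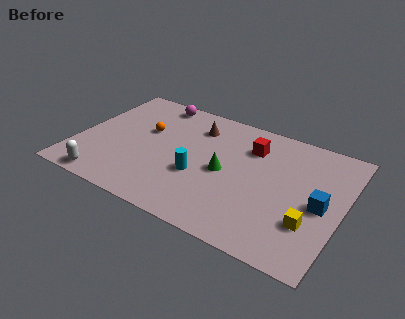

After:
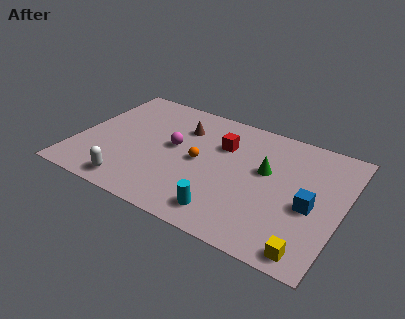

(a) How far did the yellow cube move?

1.8

The yellow cube moved from about (12.9, 2.8) to (13.1, 1.0), a distance of √(0.2² + 1.8²) ≈ 1.8.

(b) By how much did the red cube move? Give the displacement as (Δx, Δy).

(-1.5, -0.5)

From the two frames, the red cube sits at roughly (9.2, 6.9) before and (7.7, 6.4) after.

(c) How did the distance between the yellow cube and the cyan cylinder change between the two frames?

-1.6

Before: roughly 6.1 units apart; after: 4.5. That's 1.6 units closer together.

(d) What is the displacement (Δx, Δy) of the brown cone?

(-0.7, -0.4)

The brown cone was at about (6.1, 7.2) and moved to about (5.4, 6.8).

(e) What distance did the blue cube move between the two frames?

0.6

The blue cube moved from about (13.3, 4.3) to (12.8, 4.0), a distance of √(0.5² + 0.3²) ≈ 0.6.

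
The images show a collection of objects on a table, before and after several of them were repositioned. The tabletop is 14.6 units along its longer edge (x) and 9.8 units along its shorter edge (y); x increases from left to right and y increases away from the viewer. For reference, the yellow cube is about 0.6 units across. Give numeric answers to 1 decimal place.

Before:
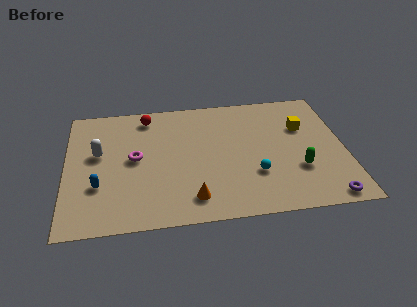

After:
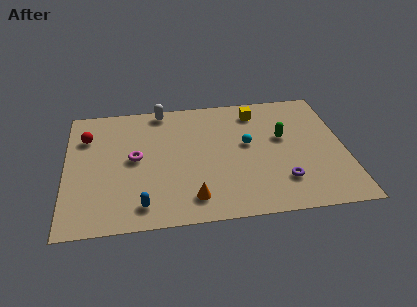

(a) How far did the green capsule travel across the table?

2.7

The green capsule moved from about (12.1, 3.2) to (11.4, 5.8), a distance of √(0.7² + 2.6²) ≈ 2.7.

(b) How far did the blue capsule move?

2.8

The blue capsule moved from about (1.7, 3.2) to (3.9, 1.5), a distance of √(2.2² + 1.7²) ≈ 2.8.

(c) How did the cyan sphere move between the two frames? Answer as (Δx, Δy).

(-0.3, 2.4)

The cyan sphere started near (9.8, 3.1) and ended near (9.5, 5.5).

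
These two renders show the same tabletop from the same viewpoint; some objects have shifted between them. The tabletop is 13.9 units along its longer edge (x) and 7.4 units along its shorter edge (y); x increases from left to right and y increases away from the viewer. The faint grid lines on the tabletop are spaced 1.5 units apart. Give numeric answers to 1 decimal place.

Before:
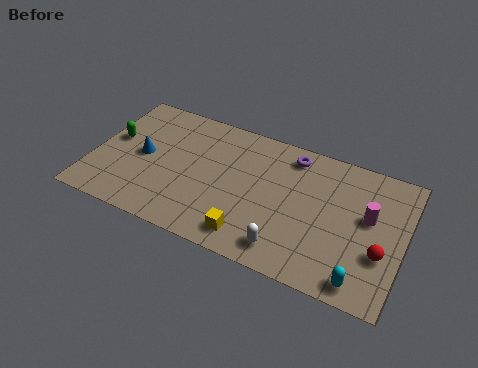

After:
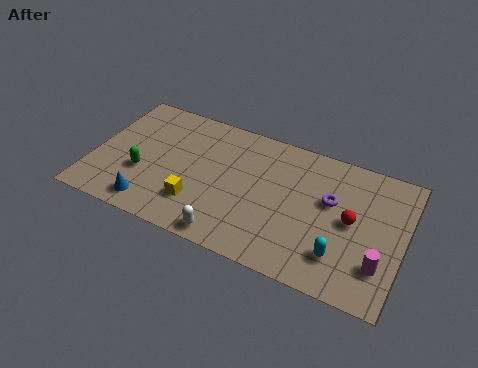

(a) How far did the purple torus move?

2.6

From (8.7, 6.3) to (10.6, 4.5), the purple torus covered √(1.9² + 1.8²) ≈ 2.6 units.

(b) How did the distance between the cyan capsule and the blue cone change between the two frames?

-2.1

The distance was about 10.5 in the first image and 8.4 in the second, so they moved 2.1 units closer together.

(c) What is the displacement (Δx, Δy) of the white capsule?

(-2.5, -0.4)

The white capsule was at about (9.0, 1.2) and moved to about (6.5, 0.8).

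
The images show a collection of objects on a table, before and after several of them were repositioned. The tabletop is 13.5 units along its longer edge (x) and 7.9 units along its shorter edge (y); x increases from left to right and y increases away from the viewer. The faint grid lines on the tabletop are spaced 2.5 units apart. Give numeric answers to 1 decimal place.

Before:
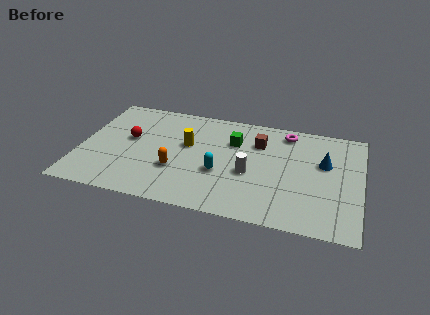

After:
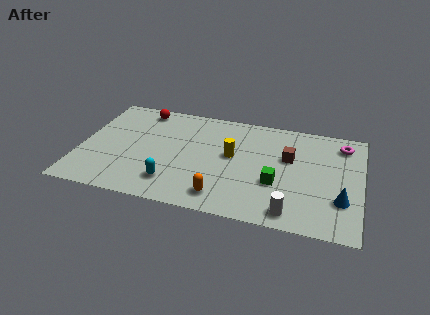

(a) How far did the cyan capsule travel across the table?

2.6

The cyan capsule was near (6.8, 3.0) before and (4.6, 1.7) after, so it travelled √(2.2² + 1.3²) ≈ 2.6 units.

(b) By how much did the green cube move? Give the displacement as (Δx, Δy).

(2.2, -2.6)

The green cube was at about (7.3, 5.5) and moved to about (9.5, 2.9).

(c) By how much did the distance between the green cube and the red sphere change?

+2.8

They were about 5.1 units apart before and 7.9 after — 2.8 units further apart.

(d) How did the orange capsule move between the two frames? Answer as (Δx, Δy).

(2.3, -1.4)

From the two frames, the orange capsule sits at roughly (4.7, 2.7) before and (7.0, 1.3) after.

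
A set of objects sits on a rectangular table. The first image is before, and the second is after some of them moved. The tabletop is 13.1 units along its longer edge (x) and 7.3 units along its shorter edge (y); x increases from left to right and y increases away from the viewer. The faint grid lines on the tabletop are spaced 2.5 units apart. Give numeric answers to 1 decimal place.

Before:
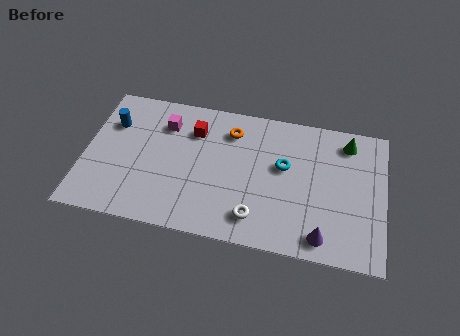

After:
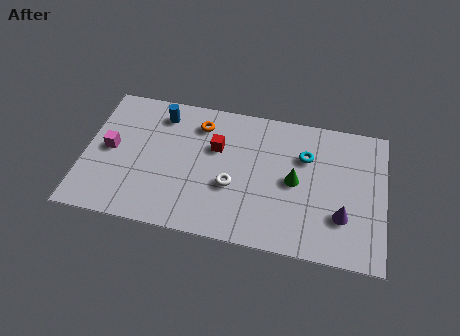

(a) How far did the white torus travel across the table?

1.8

From (7.6, 1.4) to (6.5, 2.8), the white torus covered √(1.1² + 1.4²) ≈ 1.8 units.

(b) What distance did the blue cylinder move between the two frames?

2.3

The blue cylinder was near (1.1, 5.1) before and (3.2, 6.0) after, so it travelled √(2.1² + 0.9²) ≈ 2.3 units.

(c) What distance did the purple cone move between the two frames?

1.4

From (10.5, 1.0) to (11.3, 2.2), the purple cone covered √(0.8² + 1.2²) ≈ 1.4 units.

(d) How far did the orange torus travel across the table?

1.4

The orange torus was near (6.3, 5.7) before and (4.9, 5.8) after, so it travelled √(1.4² + 0.1²) ≈ 1.4 units.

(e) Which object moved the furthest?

the green cone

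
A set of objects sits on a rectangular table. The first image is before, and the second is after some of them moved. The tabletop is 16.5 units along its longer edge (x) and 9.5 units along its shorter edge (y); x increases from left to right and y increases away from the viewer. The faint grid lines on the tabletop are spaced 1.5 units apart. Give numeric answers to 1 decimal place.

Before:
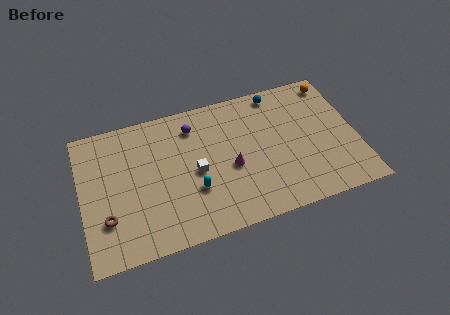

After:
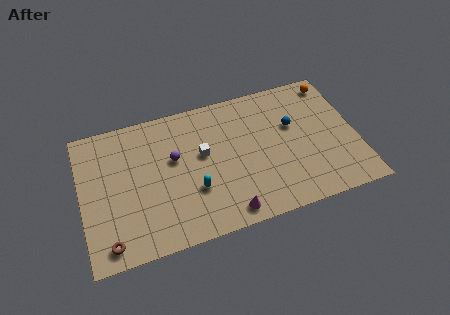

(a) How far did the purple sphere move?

2.3

The purple sphere moved from about (6.9, 7.6) to (5.6, 5.7), a distance of √(1.3² + 1.9²) ≈ 2.3.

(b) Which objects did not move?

the cyan capsule and the orange sphere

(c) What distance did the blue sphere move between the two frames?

2.7

The blue sphere was near (12.1, 8.5) before and (12.8, 5.9) after, so it travelled √(0.7² + 2.6²) ≈ 2.7 units.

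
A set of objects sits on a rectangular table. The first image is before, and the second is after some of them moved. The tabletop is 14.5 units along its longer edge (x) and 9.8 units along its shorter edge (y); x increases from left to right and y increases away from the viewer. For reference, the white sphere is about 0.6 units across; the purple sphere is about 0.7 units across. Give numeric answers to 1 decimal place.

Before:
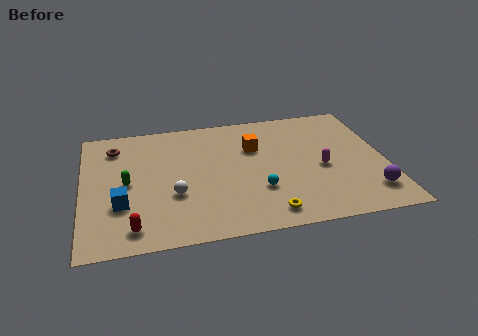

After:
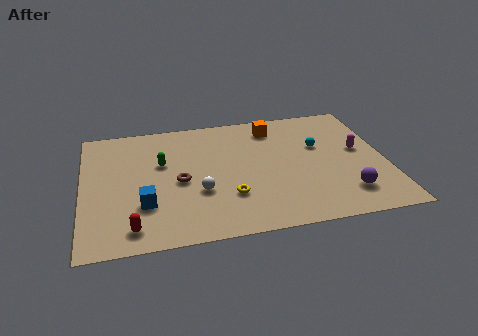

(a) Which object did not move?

the red capsule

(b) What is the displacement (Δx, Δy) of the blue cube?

(1.1, -0.2)

The blue cube was at about (1.8, 3.2) and moved to about (2.9, 3.0).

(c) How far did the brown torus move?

4.5

The brown torus was near (1.6, 7.8) before and (4.6, 4.5) after, so it travelled √(3.0² + 3.3²) ≈ 4.5 units.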